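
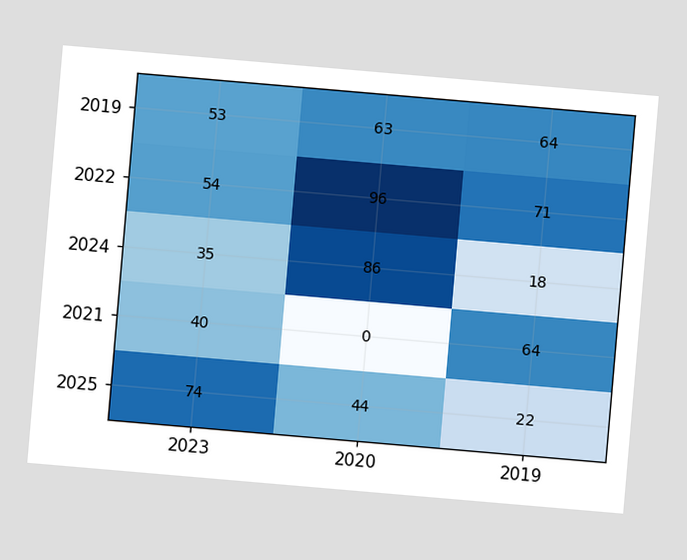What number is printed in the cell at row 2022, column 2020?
The chart is tilted about 5° clockwise. The (2022, 2020) cell reads 96.

96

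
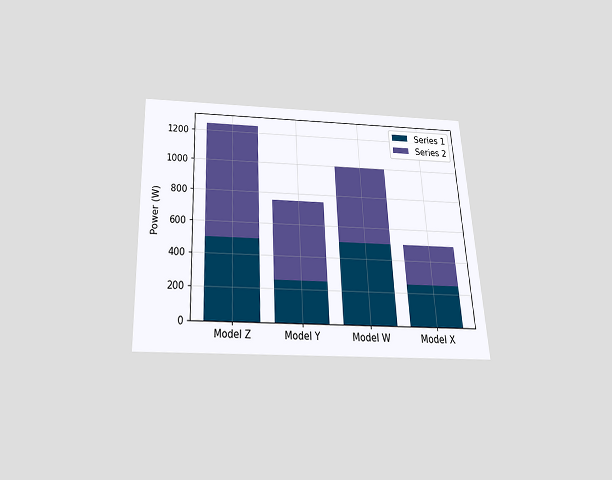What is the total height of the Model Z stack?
The chart is tilted about 3° counter-clockwise and viewed slightly from below. The Model Z stack's top reaches 1250W on the y-axis.

1250W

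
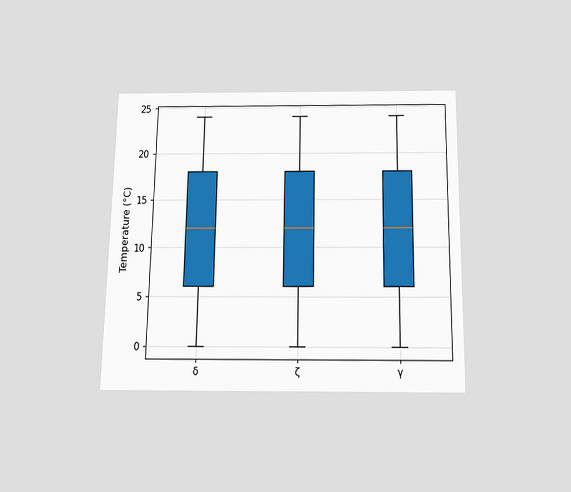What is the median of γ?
12°C

The chart is viewed slightly from below. The median line in the γ box sits at 12°C.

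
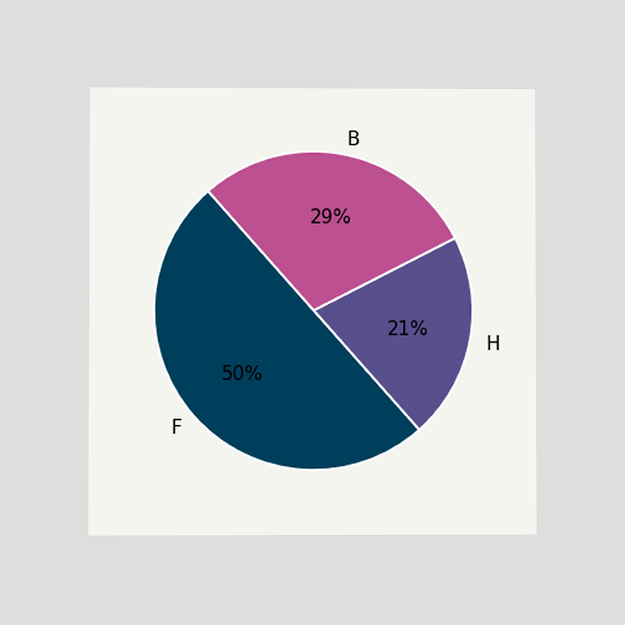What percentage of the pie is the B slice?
The chart is viewed at a slight angle. The B slice takes up 29% of the pie.

29%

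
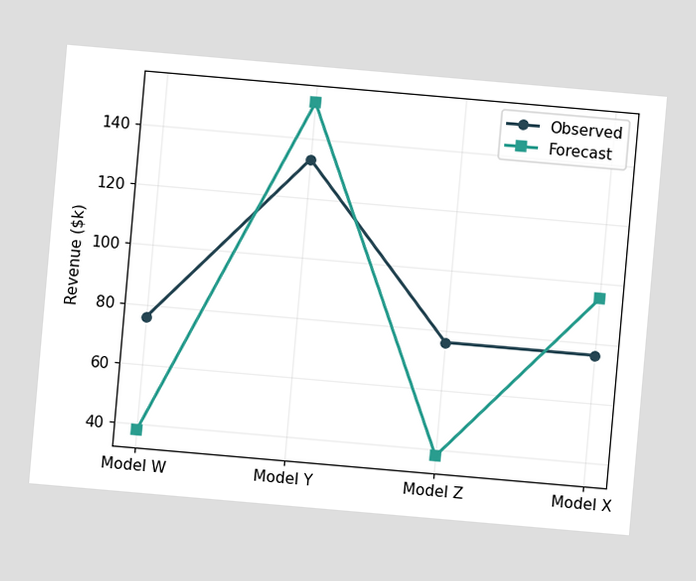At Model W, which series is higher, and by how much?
Observed, by $38k

The chart is tilted about 5° clockwise. At Model W, Observed sits above the other line by $38k.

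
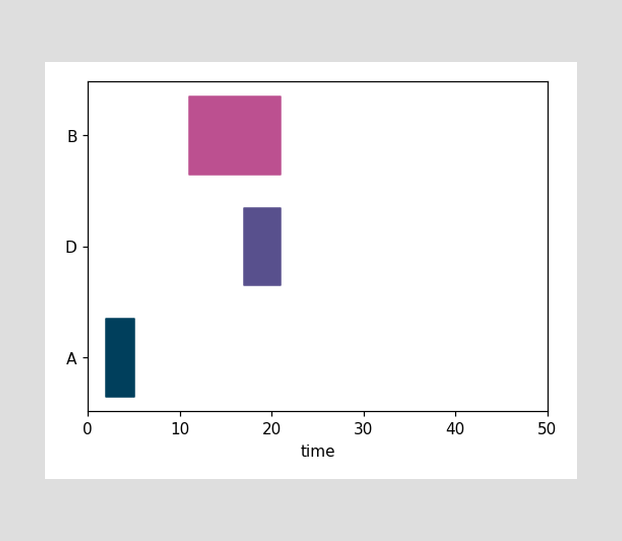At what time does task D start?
The D bar begins at t=17.

17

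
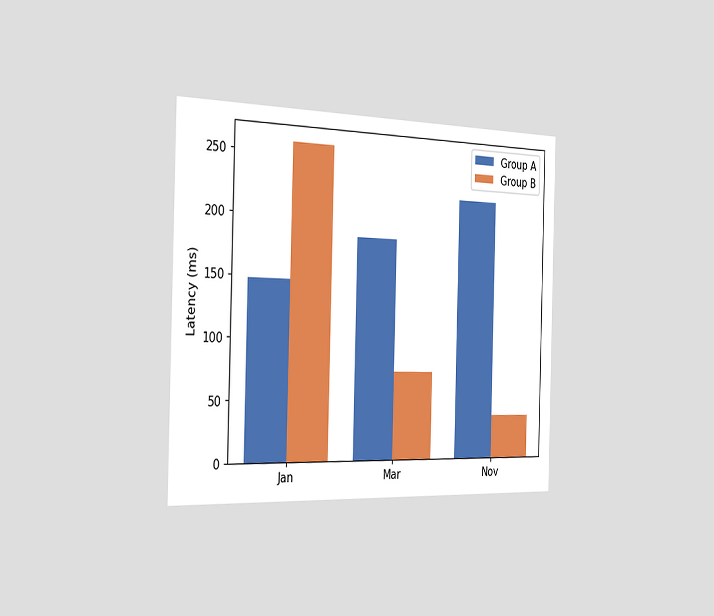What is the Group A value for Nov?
222ms

The chart is viewed slightly from the left. The Group A bar at Nov reaches 222ms on the y-axis.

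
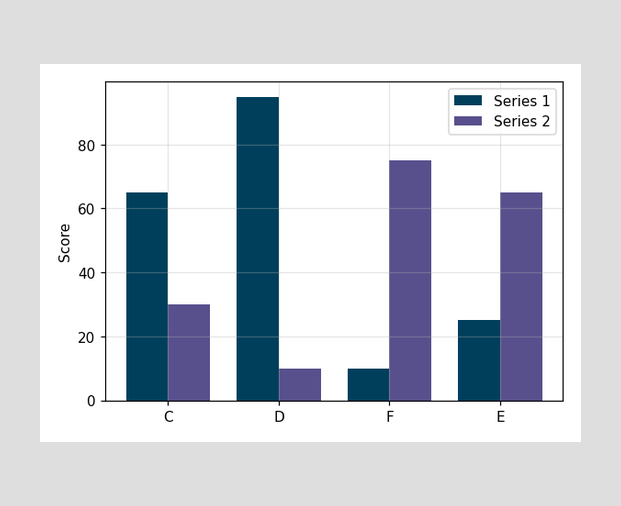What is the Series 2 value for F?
75

The Series 2 bar at F reaches 75 on the y-axis.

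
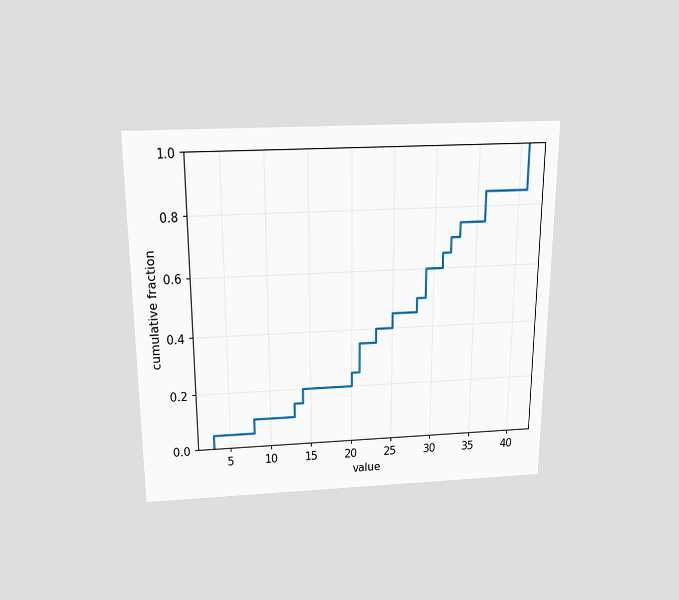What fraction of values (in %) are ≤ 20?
25%

The chart is viewed slightly from above. At x=20 the ECDF step is at 25%.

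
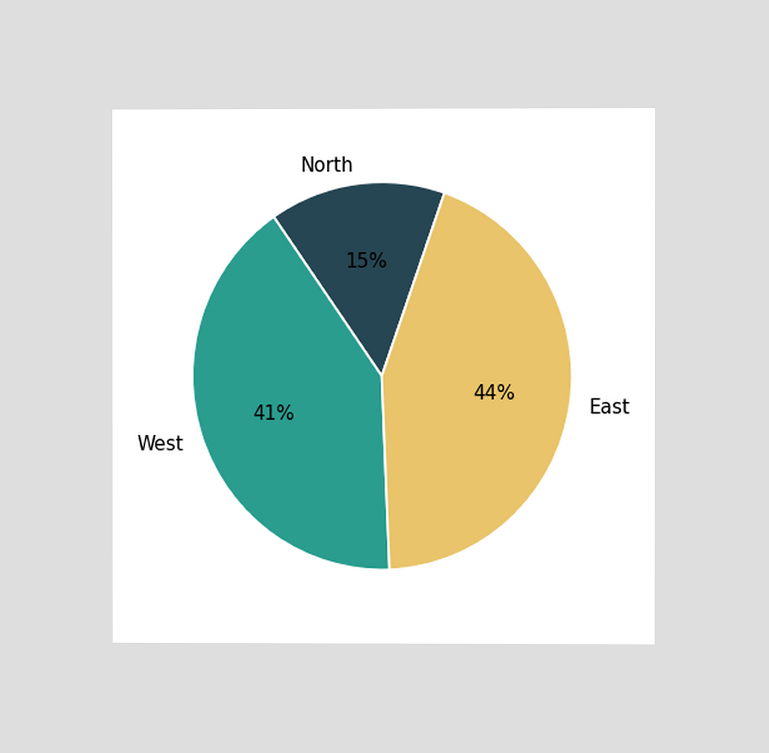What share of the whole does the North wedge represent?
15%

The chart is viewed at a slight angle. The North slice takes up 15% of the pie.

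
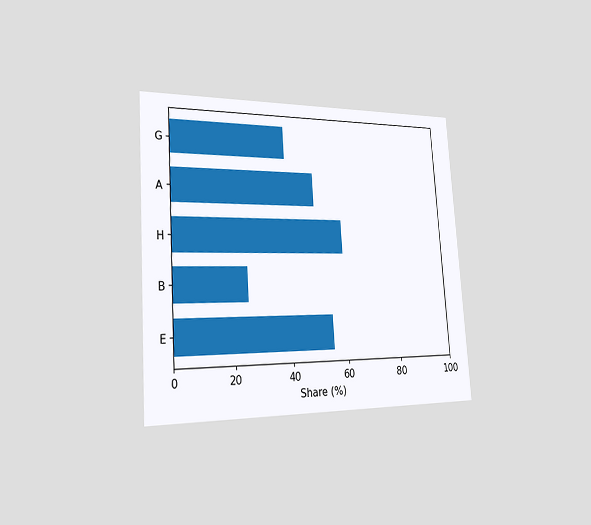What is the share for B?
25%

The chart is tilted about 4° counter-clockwise and viewed slightly from the left. Reading along the chart's x-axis, the B bar reaches 25%.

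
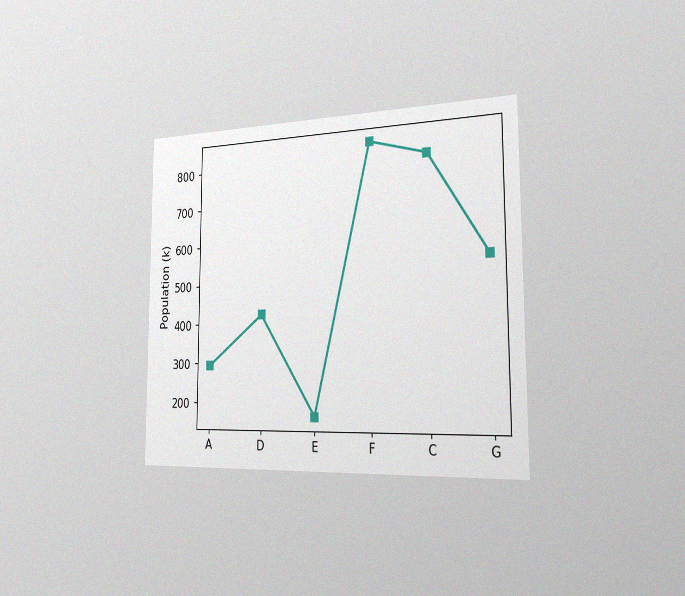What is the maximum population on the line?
The chart is viewed slightly from the right, with some photo noise. The highest point is at F, and reading across to the y-axis gives 840k.

840k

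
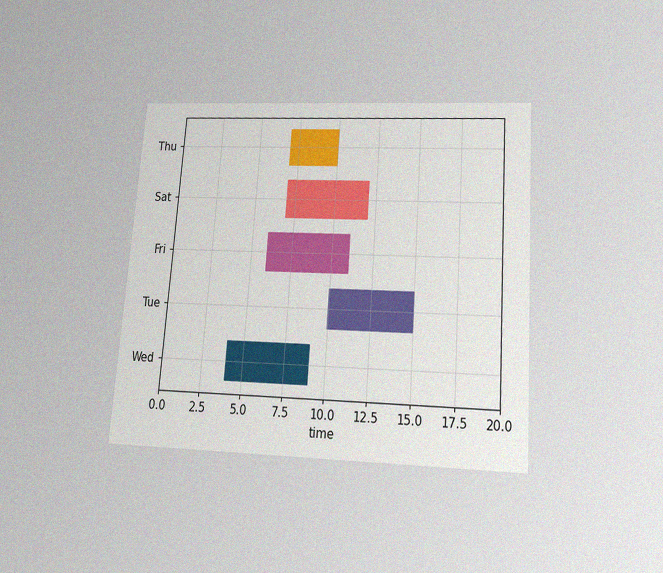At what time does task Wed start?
The chart is tilted about 4° clockwise and viewed slightly from below, with some photo noise. The Wed bar begins at t=4.

4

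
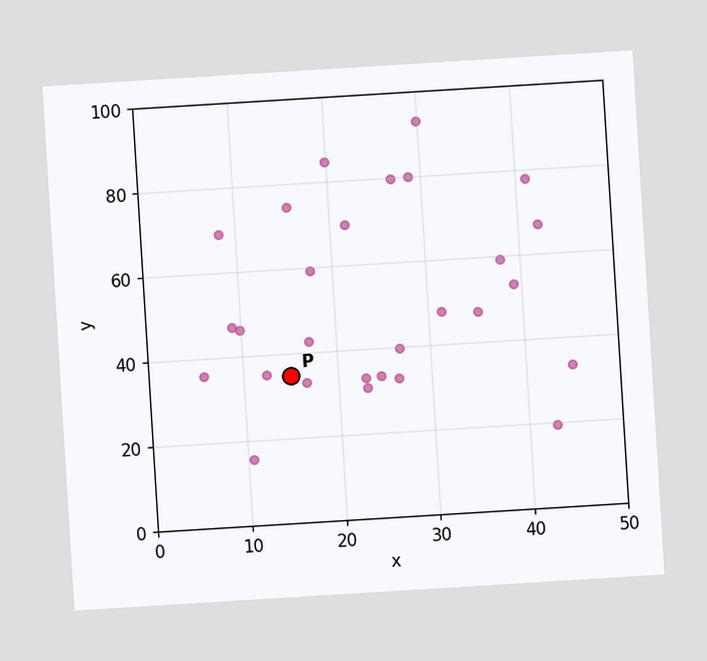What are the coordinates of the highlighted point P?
(15, 35)

The chart is tilted about 4° counter-clockwise. Following the gridlines from P to each axis, P sits at (15, 35).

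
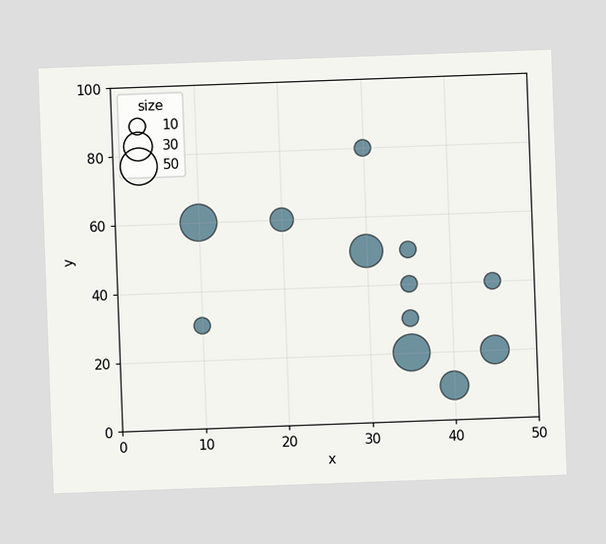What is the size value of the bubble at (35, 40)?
The chart is tilted about 2° counter-clockwise. Matching the bubble at (35, 40) against the size legend gives 10.

10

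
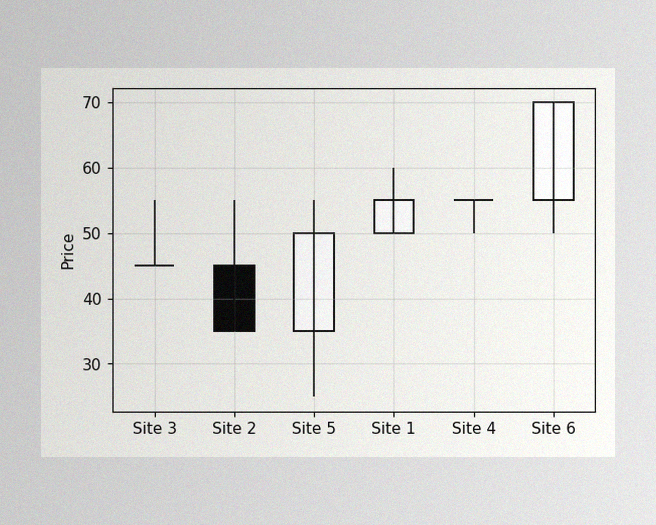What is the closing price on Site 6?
70

The image has some photo noise and uneven lighting. The Site 6 candle closes at 70.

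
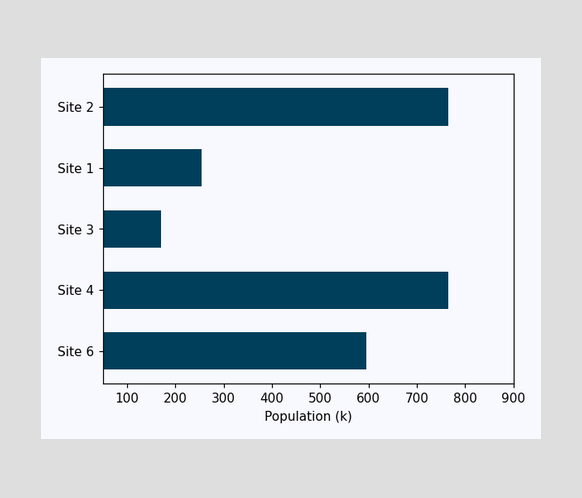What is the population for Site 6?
Reading along the chart's x-axis, the Site 6 bar reaches 595k.

595k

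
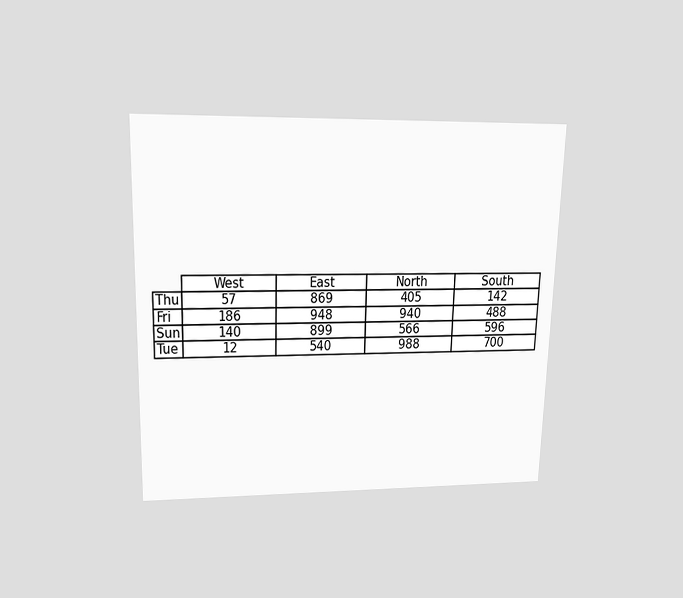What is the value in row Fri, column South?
488

The chart is viewed slightly from above. The (Fri, South) cell reads 488.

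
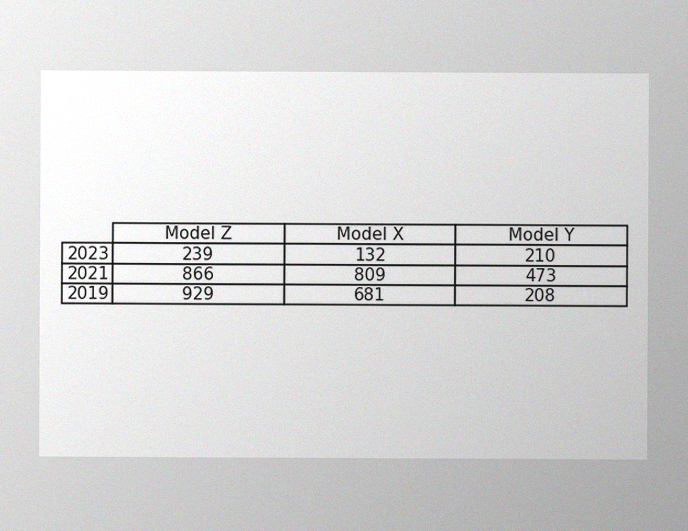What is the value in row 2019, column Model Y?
The image has some photo noise and uneven lighting. The (2019, Model Y) cell reads 208.

208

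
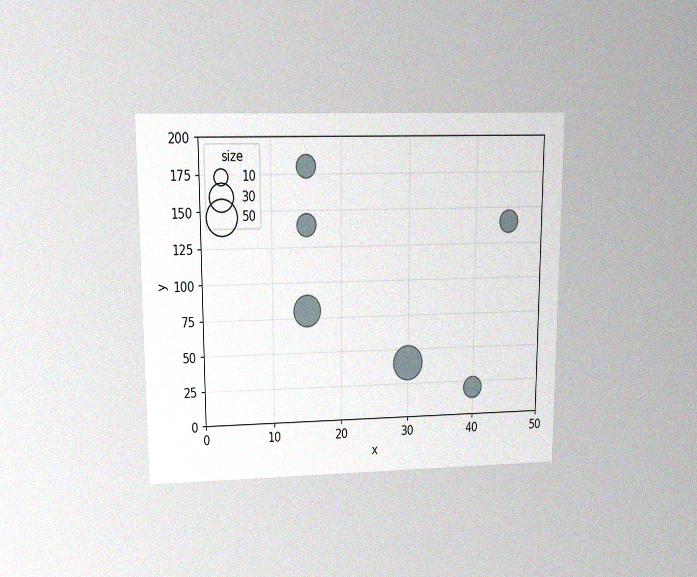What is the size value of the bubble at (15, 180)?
The chart is viewed at a slight angle, with some photo noise. Matching the bubble at (15, 180) against the size legend gives 20.

20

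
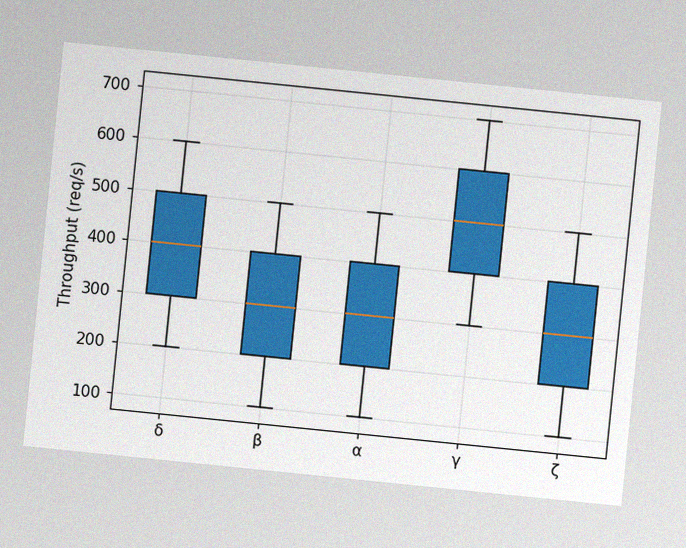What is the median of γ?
500req/s

The chart is tilted about 6° clockwise, with some photo noise. The median line in the γ box sits at 500req/s.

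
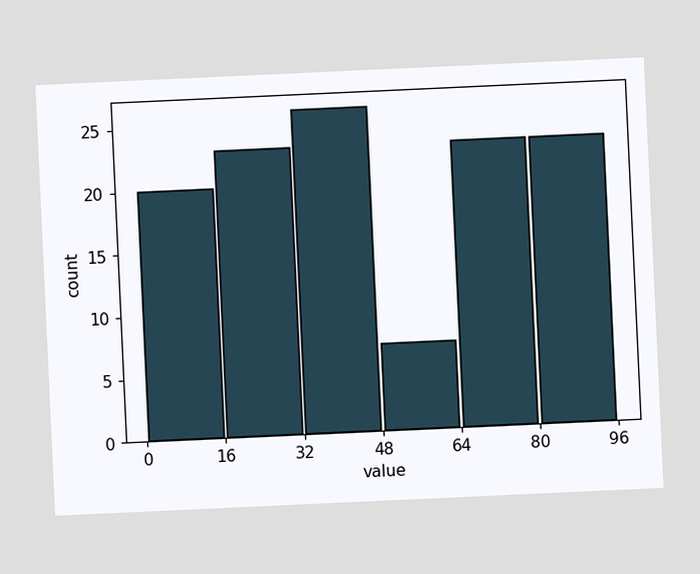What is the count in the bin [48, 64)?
7

The chart is tilted about 3° counter-clockwise. The [48, 64) bin has height 7.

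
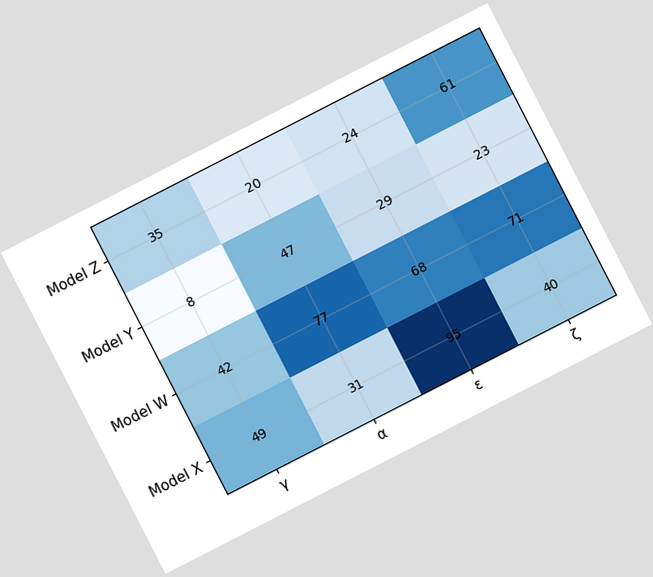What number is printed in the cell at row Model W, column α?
The chart is tilted about 27° counter-clockwise. The (Model W, α) cell reads 77.

77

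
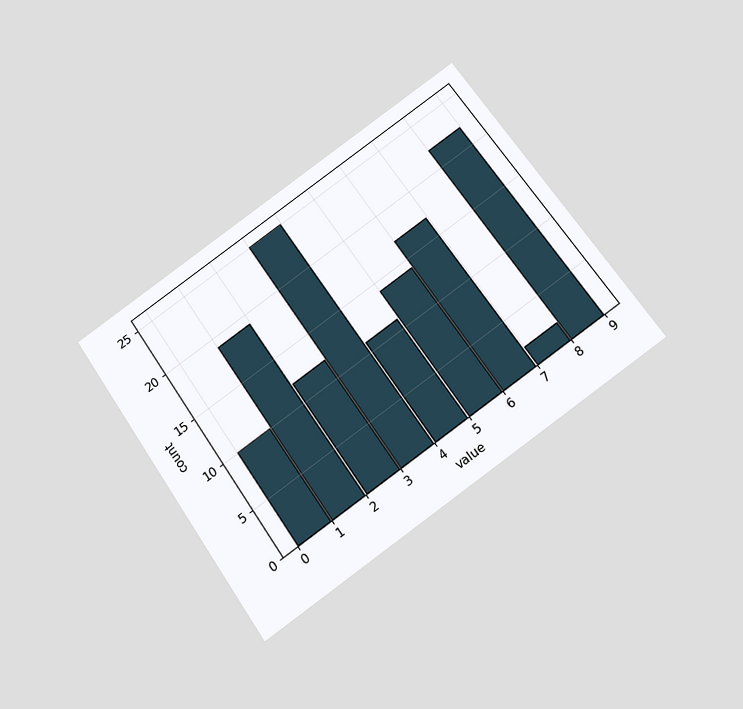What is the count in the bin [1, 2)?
19

The chart is tilted about 34° counter-clockwise and viewed slightly from below. The [1, 2) bin has height 19.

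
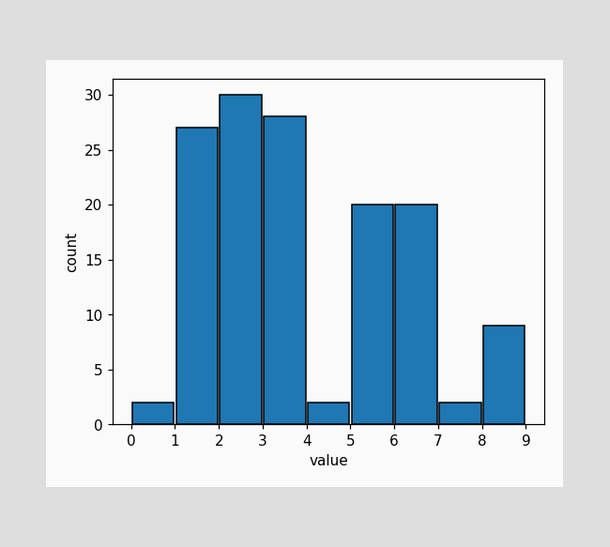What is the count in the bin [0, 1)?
The [0, 1) bin has height 2.

2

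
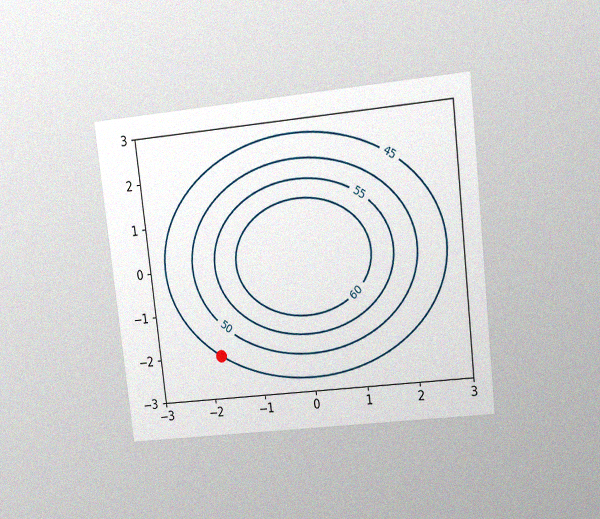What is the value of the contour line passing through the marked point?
45

The chart is tilted about 7° counter-clockwise and viewed at a slight angle, with some photo noise. The marked point sits on the contour labelled 45.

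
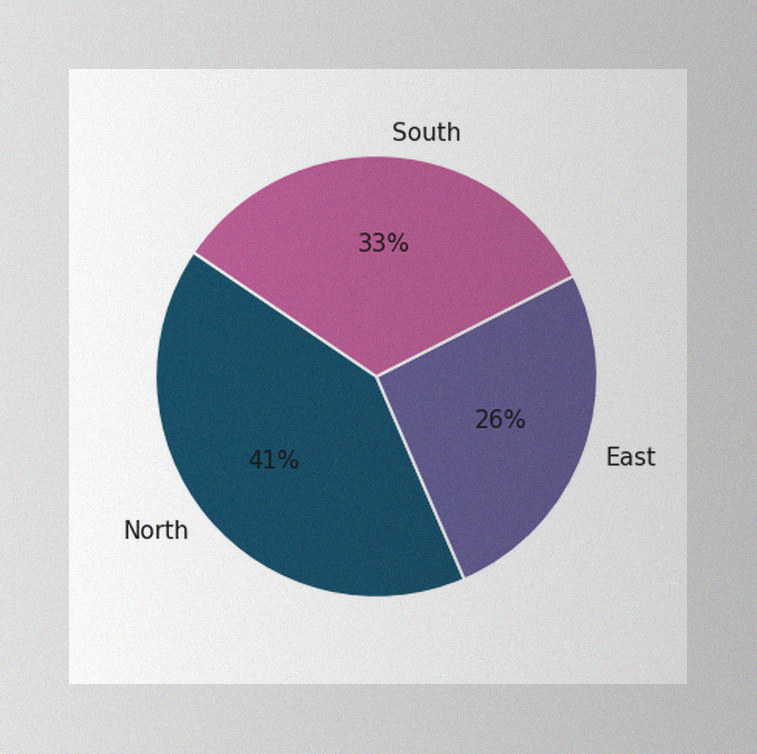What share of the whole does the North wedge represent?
41%

The image has some photo noise and uneven lighting. The North slice takes up 41% of the pie.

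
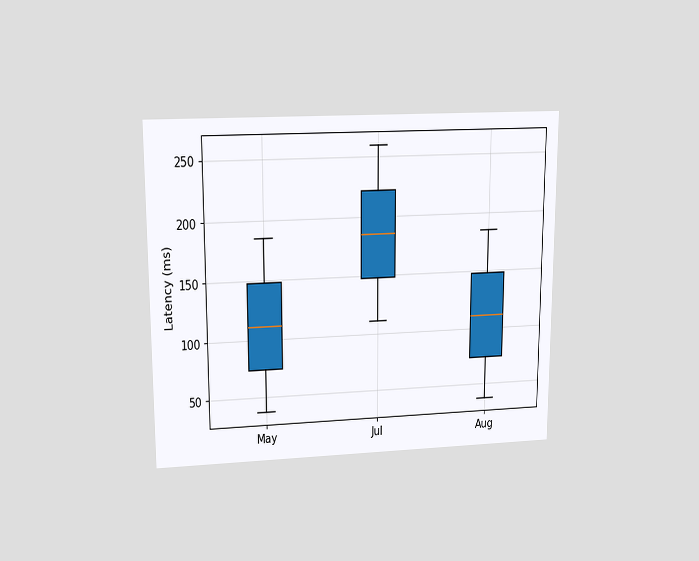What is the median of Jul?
185ms

The chart is viewed slightly from above. The median line in the Jul box sits at 185ms.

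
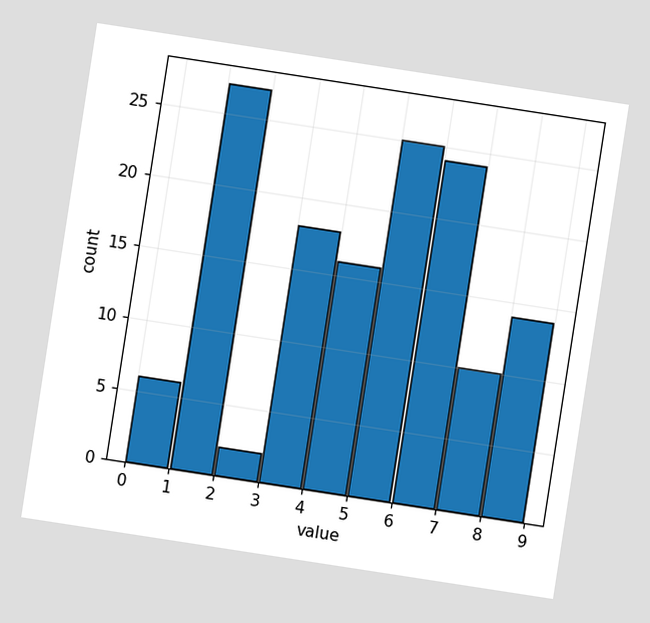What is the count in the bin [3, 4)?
The chart is tilted about 9° clockwise. The [3, 4) bin has height 18.

18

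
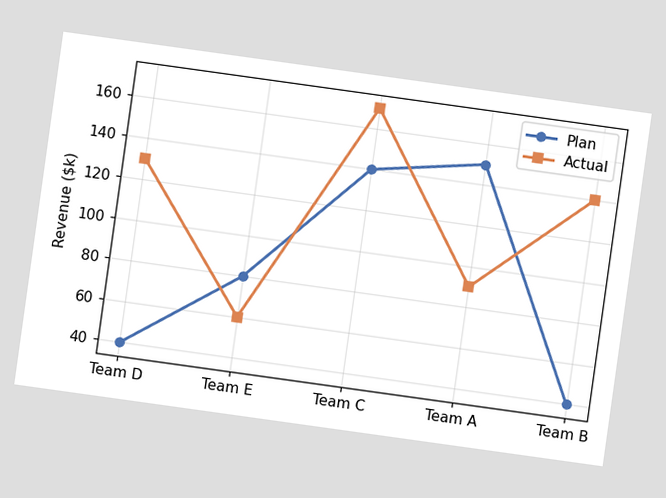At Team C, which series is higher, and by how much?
Actual, by $30k

The chart is tilted about 8° clockwise. At Team C, Actual sits above the other line by $30k.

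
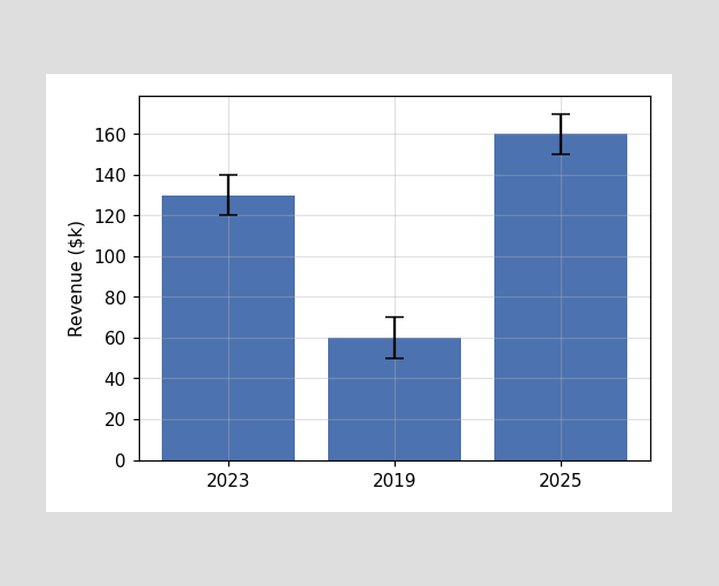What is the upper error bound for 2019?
The 2019 bar's upper whisker reaches $70k.

$70k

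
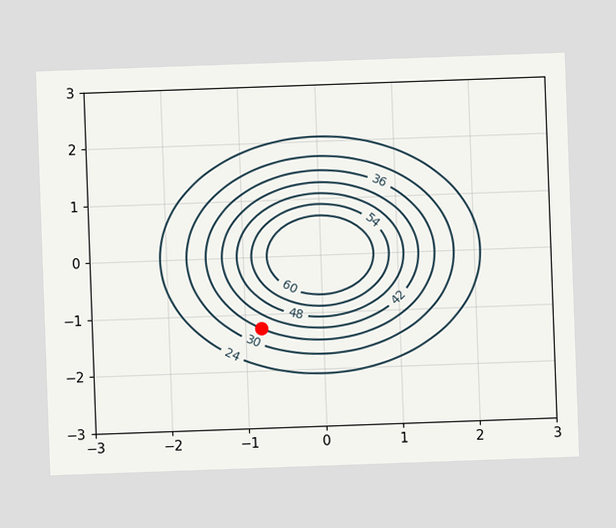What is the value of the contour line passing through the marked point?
The chart is tilted about 2° counter-clockwise. The marked point sits on the contour labelled 36.

36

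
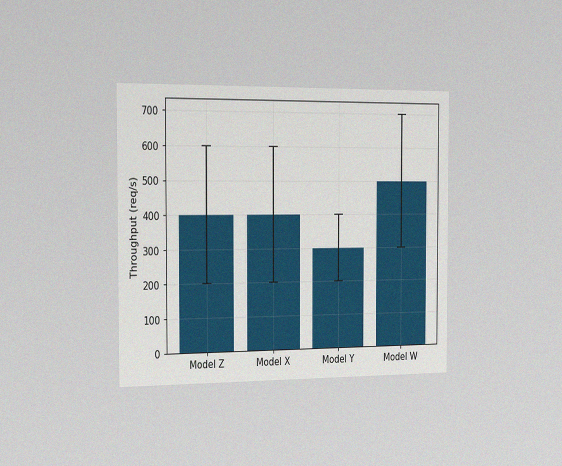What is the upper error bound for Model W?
700req/s

The chart is viewed slightly from the left, with some photo noise. The Model W bar's upper whisker reaches 700req/s.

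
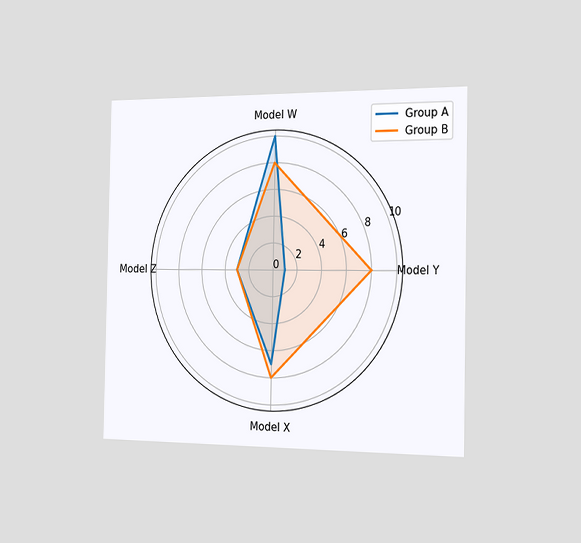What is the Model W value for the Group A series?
The chart is viewed slightly from the right. On the Model W axis, Group A reaches 10.

10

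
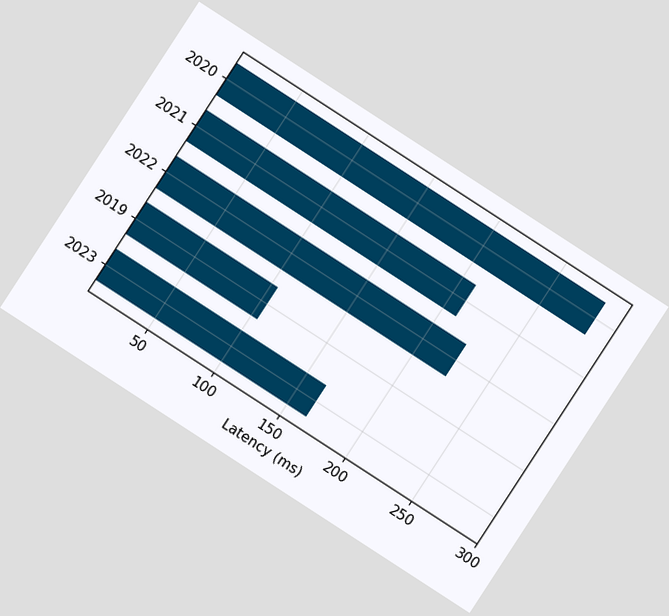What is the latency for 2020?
The chart is tilted about 33° clockwise. Reading along the chart's x-axis, the 2020 bar reaches 285ms.

285ms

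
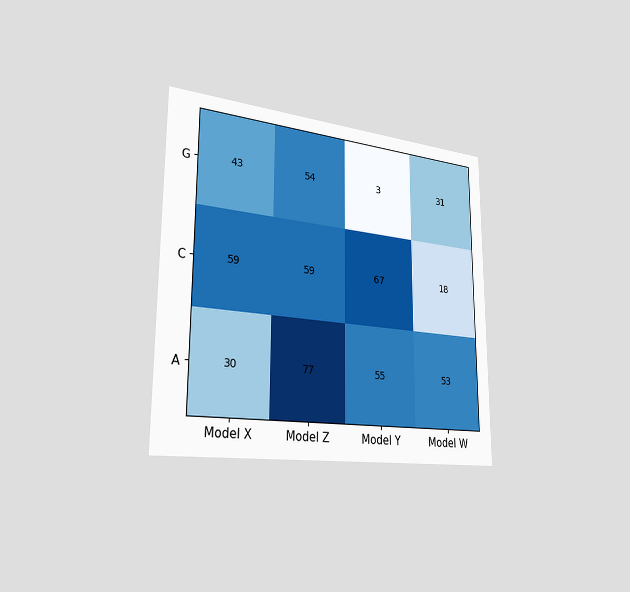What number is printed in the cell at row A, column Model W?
The chart is viewed slightly from the left. The (A, Model W) cell reads 53.

53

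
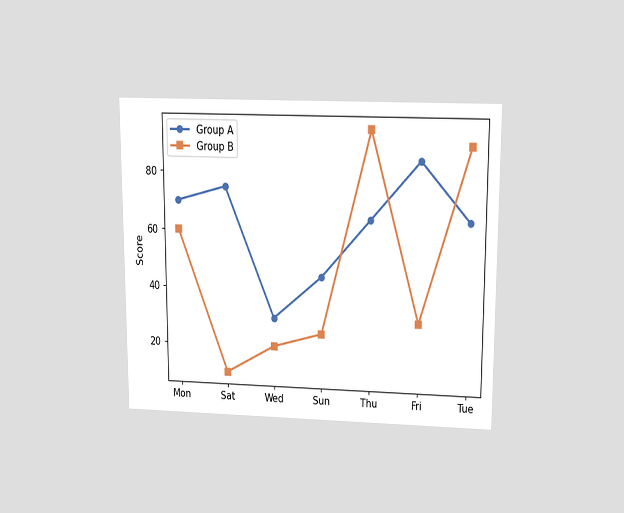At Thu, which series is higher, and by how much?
The chart is viewed slightly from above. At Thu, Group B sits above the other line by 30.

Group B, by 30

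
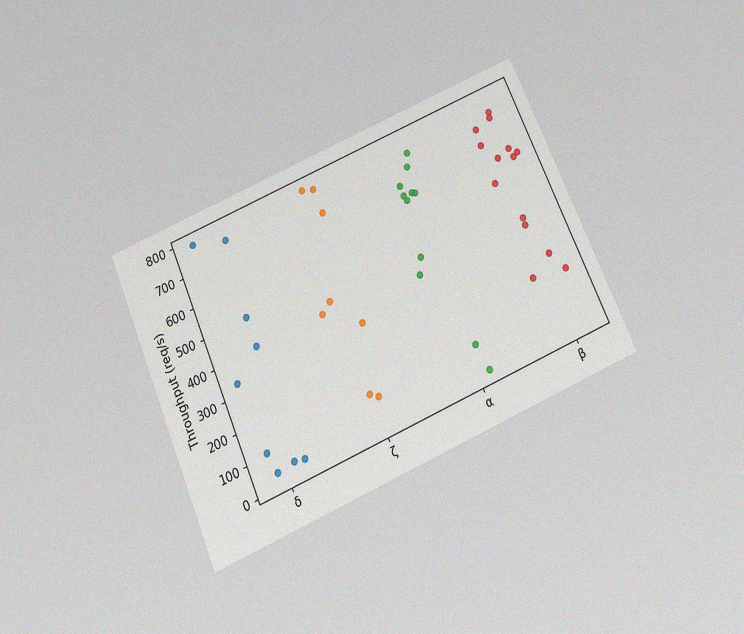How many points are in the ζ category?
The chart is tilted about 24° counter-clockwise and viewed slightly from below, with some photo noise. Counting the markers in the ζ column gives 8.

8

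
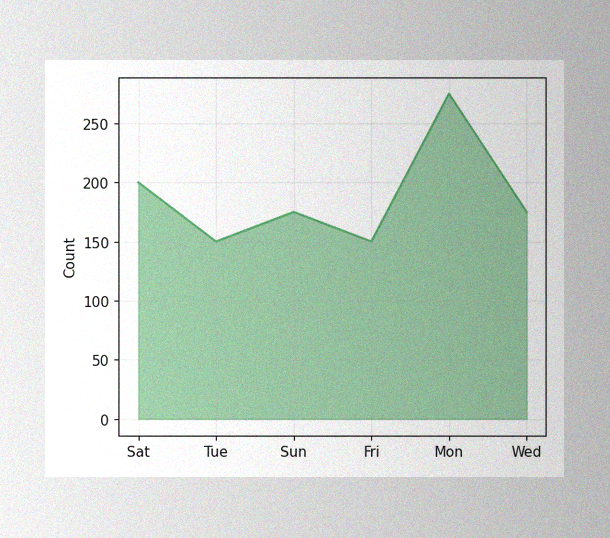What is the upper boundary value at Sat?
200

The image has some photo noise and uneven lighting. At Sat the upper boundary is at 200.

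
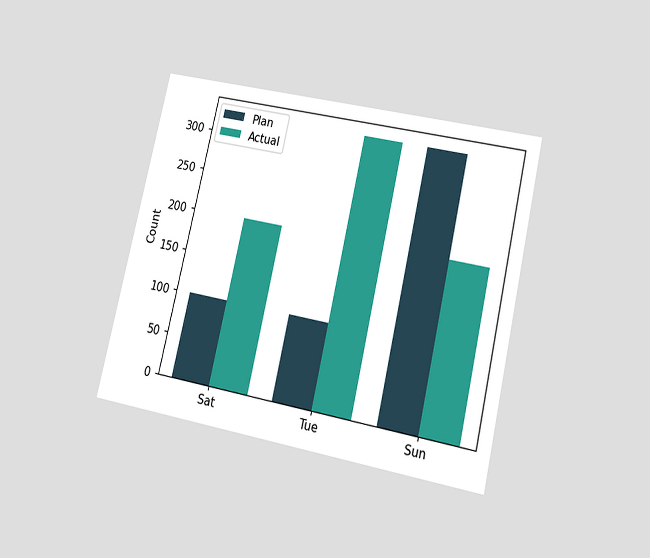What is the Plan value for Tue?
100

The chart is tilted about 13° clockwise and viewed at a slight angle. The Plan bar at Tue reaches 100 on the y-axis.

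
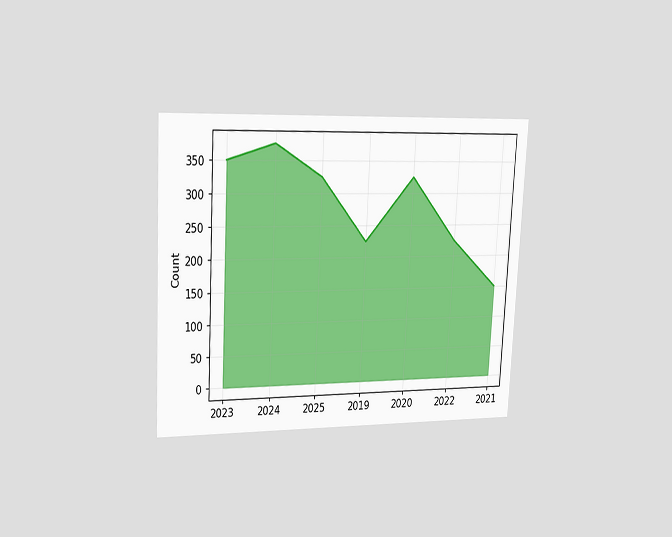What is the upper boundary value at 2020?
325

The chart is tilted about 3° clockwise and viewed slightly from the left. At 2020 the upper boundary is at 325.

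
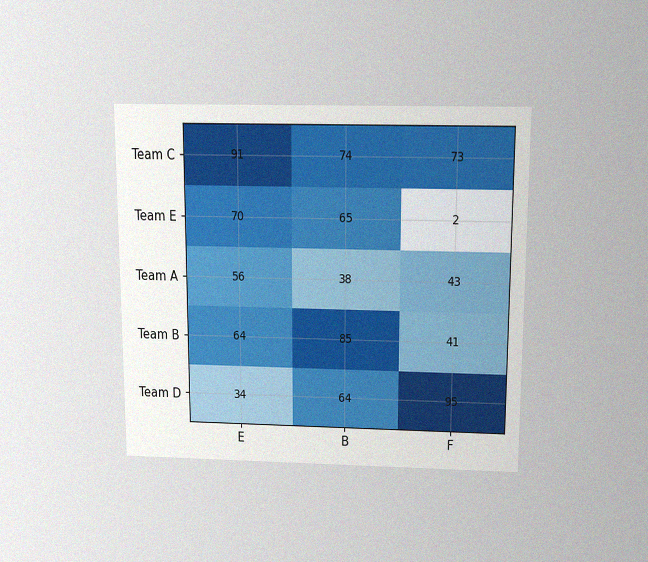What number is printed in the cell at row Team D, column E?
The chart is viewed slightly from above, with some photo noise. The (Team D, E) cell reads 34.

34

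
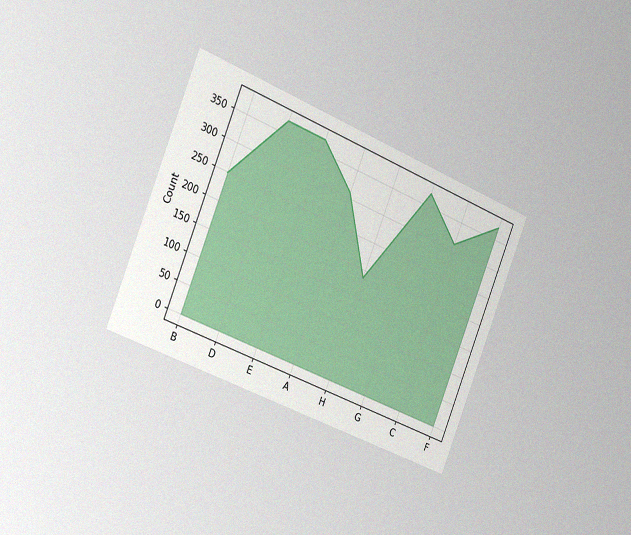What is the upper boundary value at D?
The chart is tilted about 22° clockwise and viewed slightly from the left, with some photo noise. At D the upper boundary is at 372.

372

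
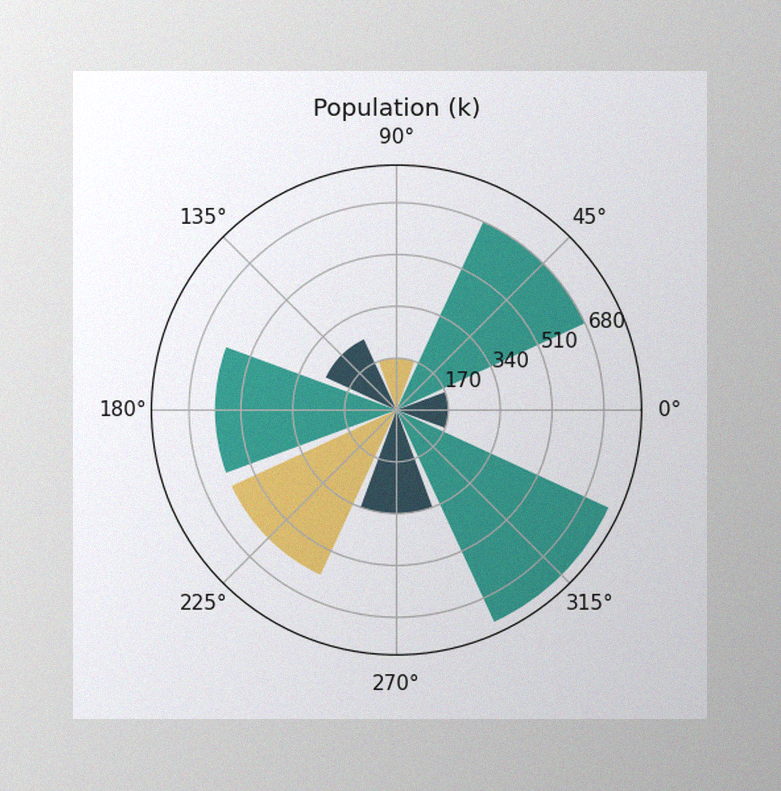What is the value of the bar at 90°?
170k

The image has some photo noise and uneven lighting. The bar at 90° reaches 170k on the radial axis.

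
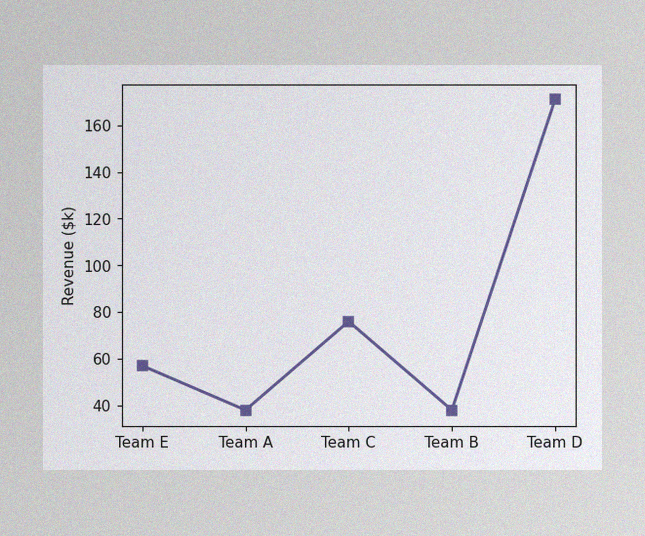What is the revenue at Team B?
The image has some photo noise and uneven lighting. At Team B, the line is at $38k.

$38k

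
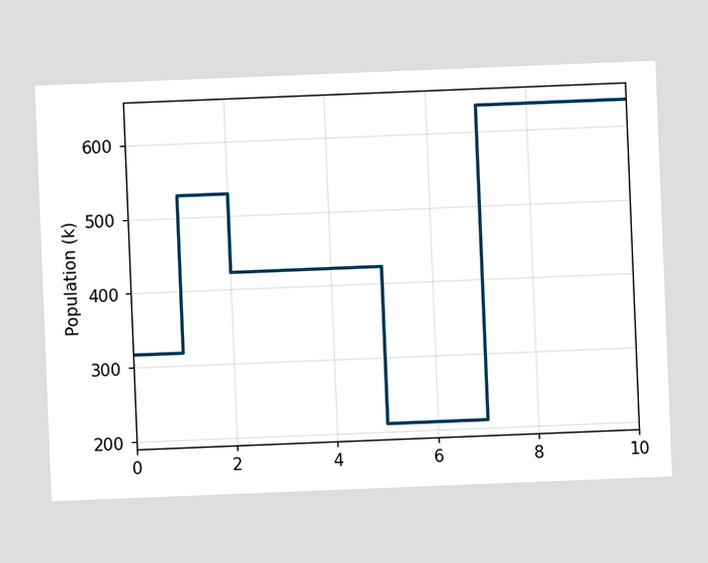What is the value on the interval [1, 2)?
The chart is tilted about 2° counter-clockwise. On [1, 2) the step sits at 530k.

530k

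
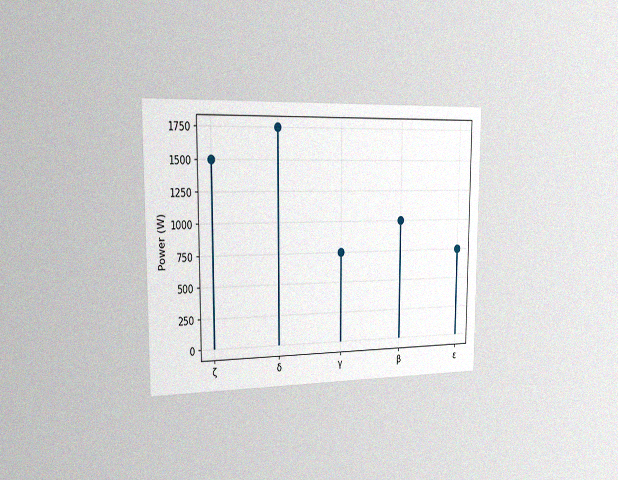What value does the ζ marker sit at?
The chart is viewed slightly from the left, with some photo noise. The ζ marker sits at 1500W.

1500W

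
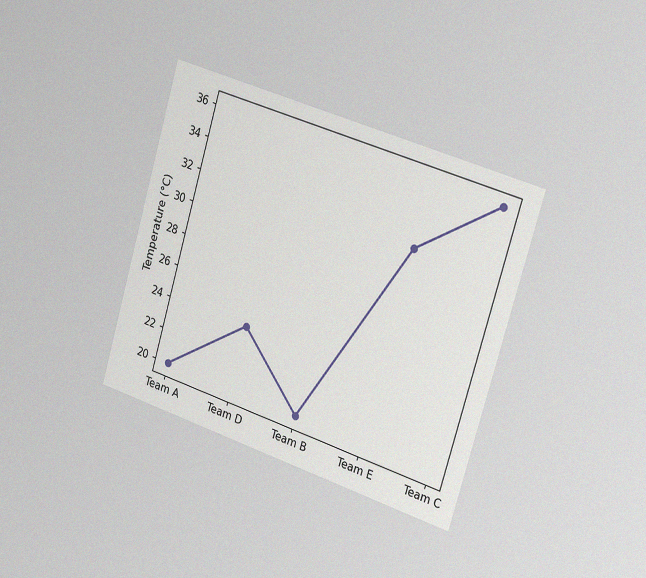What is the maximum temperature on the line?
The chart is tilted about 17° clockwise and viewed slightly from the right, with some photo noise. The highest point is at Team C, and reading across to the y-axis gives 36°C.

36°C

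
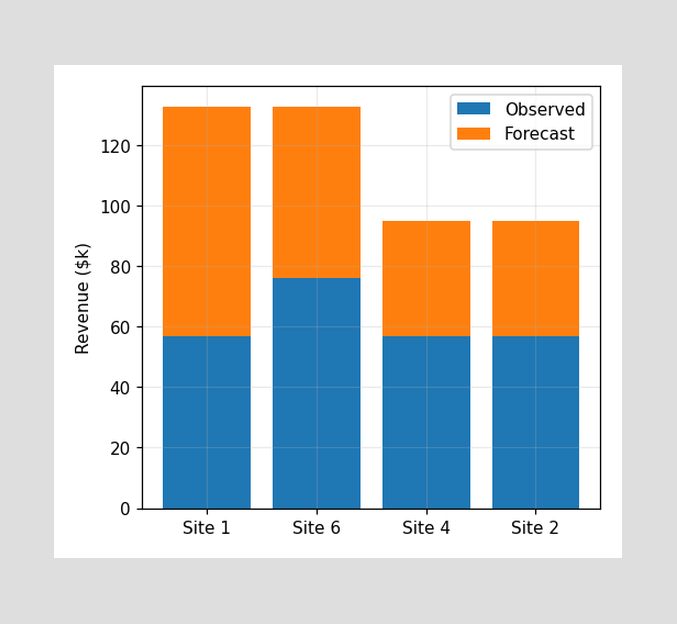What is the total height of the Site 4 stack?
The Site 4 stack's top reaches $95k on the y-axis.

$95k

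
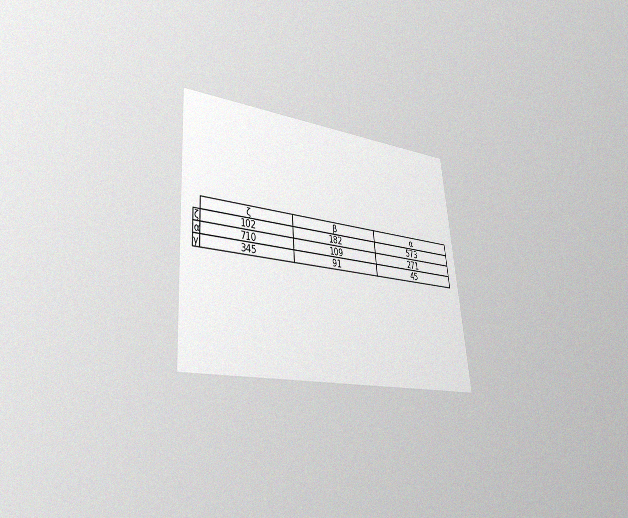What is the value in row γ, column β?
The chart is tilted about 5° counter-clockwise and viewed at a slight angle, with some photo noise. The (γ, β) cell reads 91.

91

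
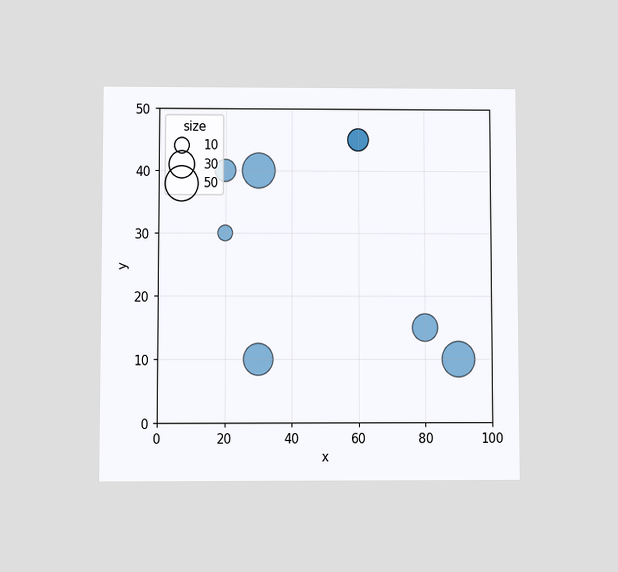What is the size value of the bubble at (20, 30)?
10

The chart is viewed at a slight angle. Matching the bubble at (20, 30) against the size legend gives 10.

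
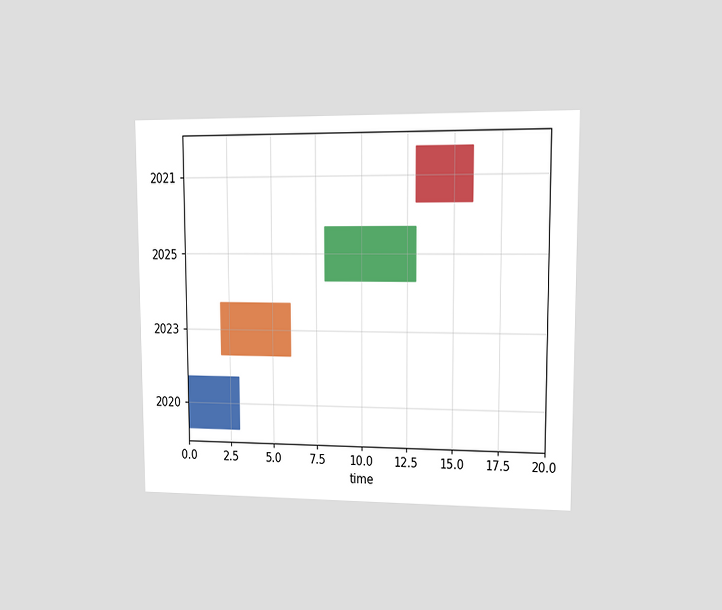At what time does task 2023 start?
2

The chart is viewed at a slight angle. The 2023 bar begins at t=2.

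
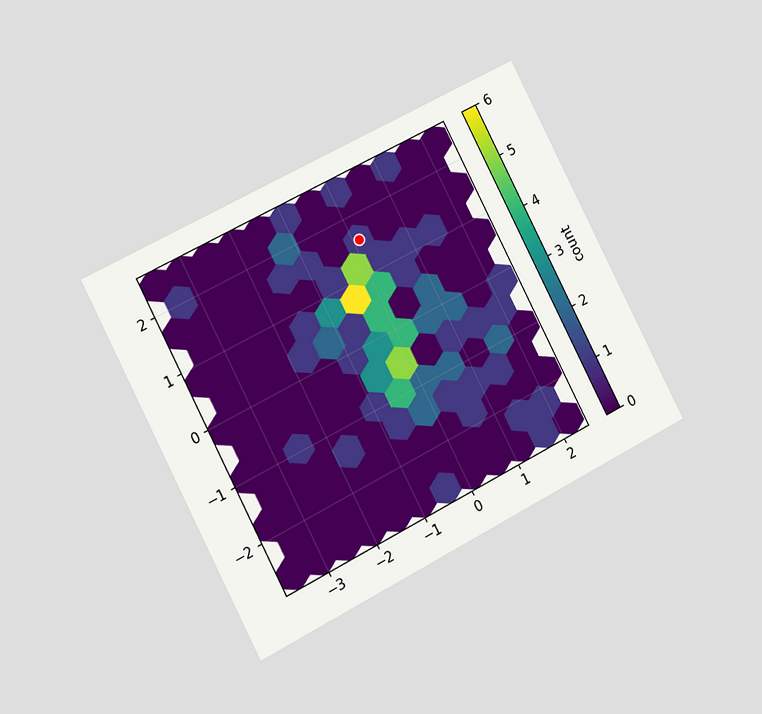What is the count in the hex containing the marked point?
The chart is tilted about 27° counter-clockwise and viewed at a slight angle. The marked hex reads 1 on the colorbar.

1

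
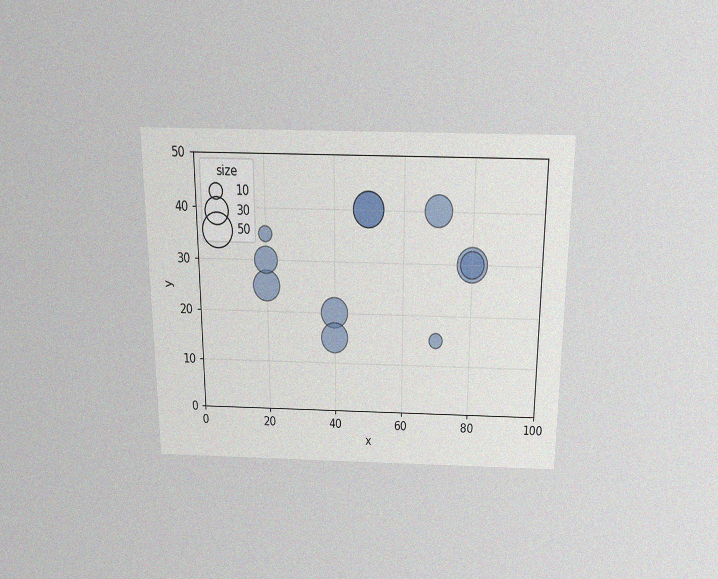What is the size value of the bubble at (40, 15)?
40

The chart is viewed slightly from above, with some photo noise. Matching the bubble at (40, 15) against the size legend gives 40.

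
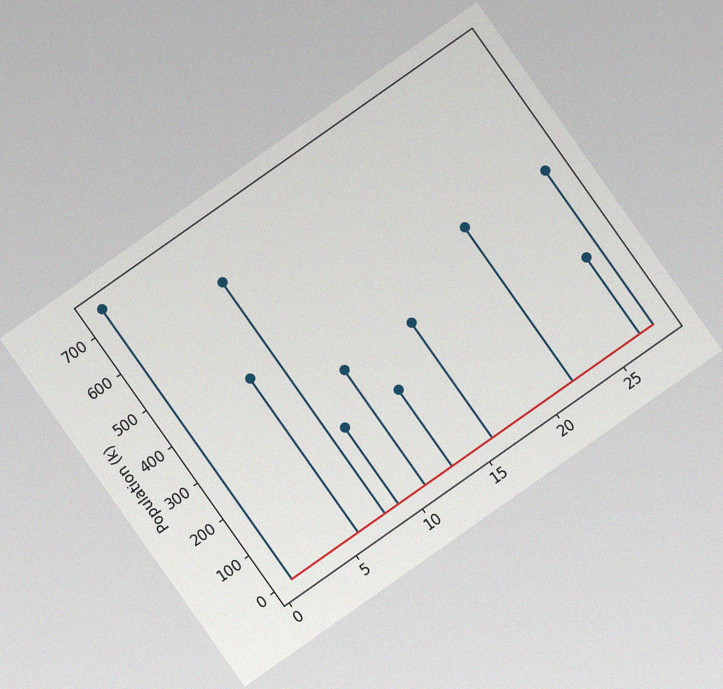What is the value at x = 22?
424k

The chart is tilted about 35° counter-clockwise, with some photo noise. The stem at x=22 reaches 424k.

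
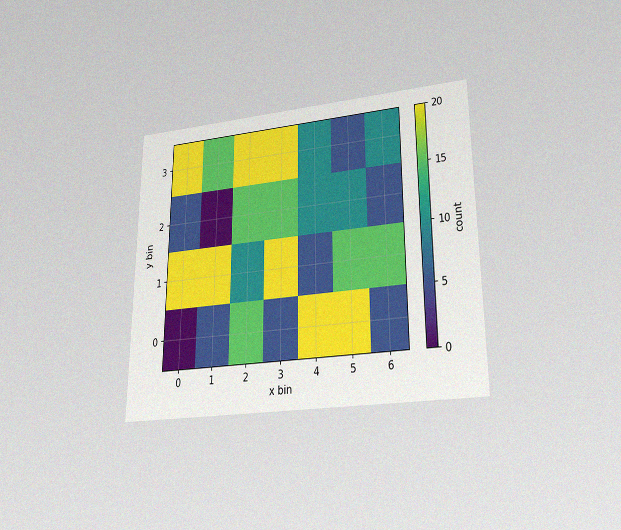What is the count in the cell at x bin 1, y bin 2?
0

The chart is viewed slightly from below, with some photo noise. Matching the cell (1, 2) against the colorbar gives 0.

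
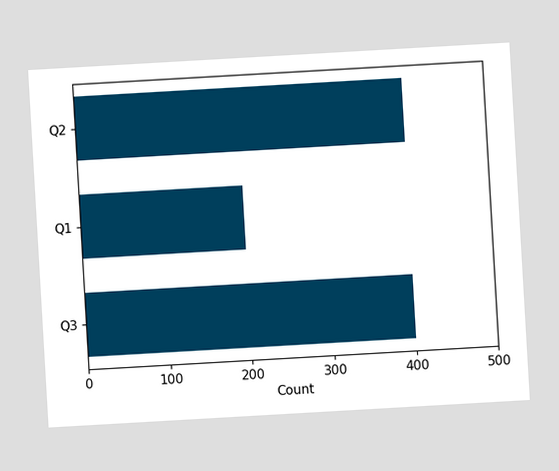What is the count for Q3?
400

The chart is tilted about 3° counter-clockwise. Reading along the chart's x-axis, the Q3 bar reaches 400.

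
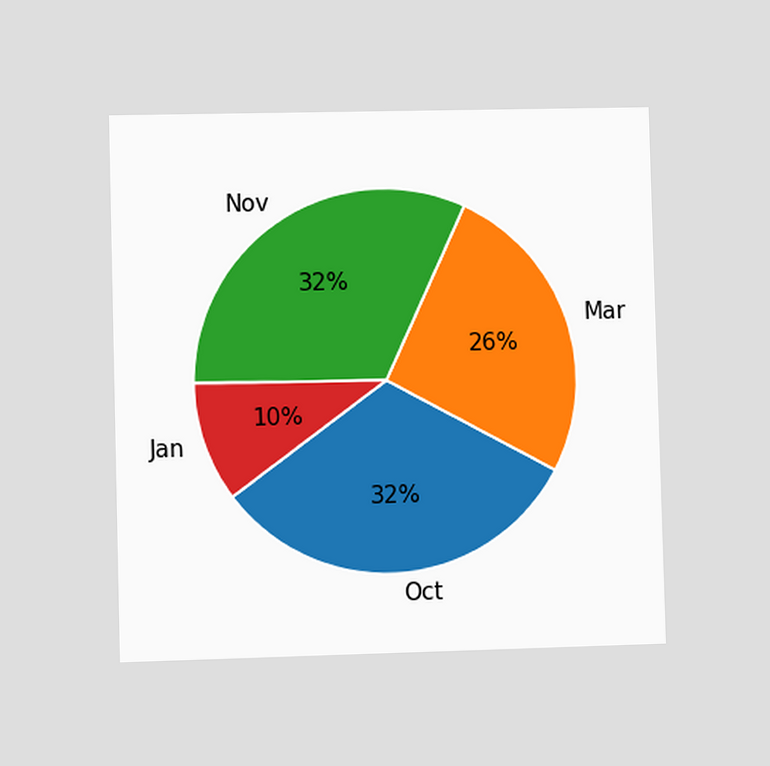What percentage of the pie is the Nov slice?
The chart is viewed at a slight angle. The Nov slice takes up 32% of the pie.

32%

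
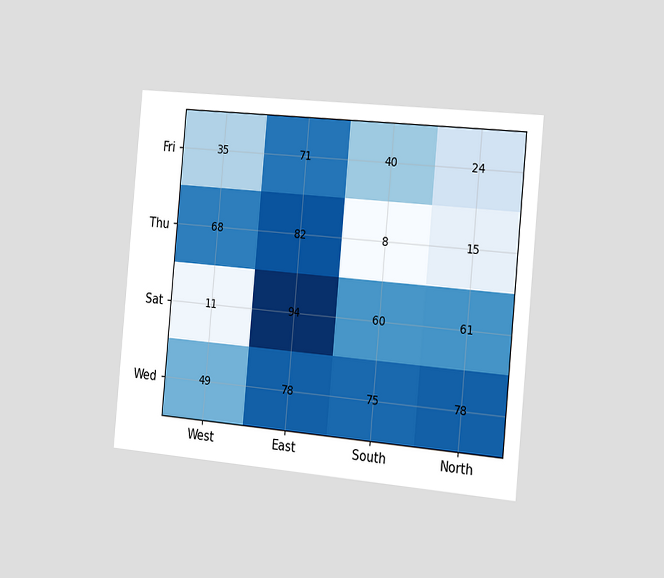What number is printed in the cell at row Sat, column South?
60

The chart is tilted about 5° clockwise and viewed slightly from the right. The (Sat, South) cell reads 60.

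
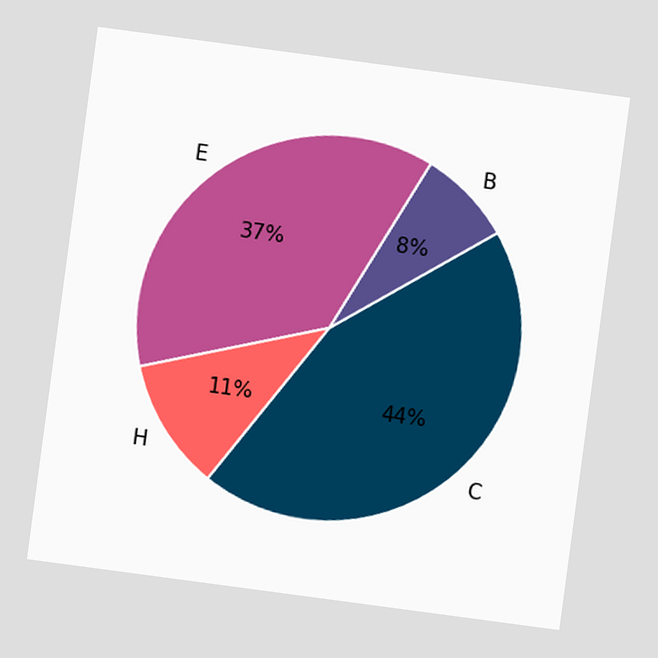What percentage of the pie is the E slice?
37%

The chart is tilted about 8° clockwise. The E slice takes up 37% of the pie.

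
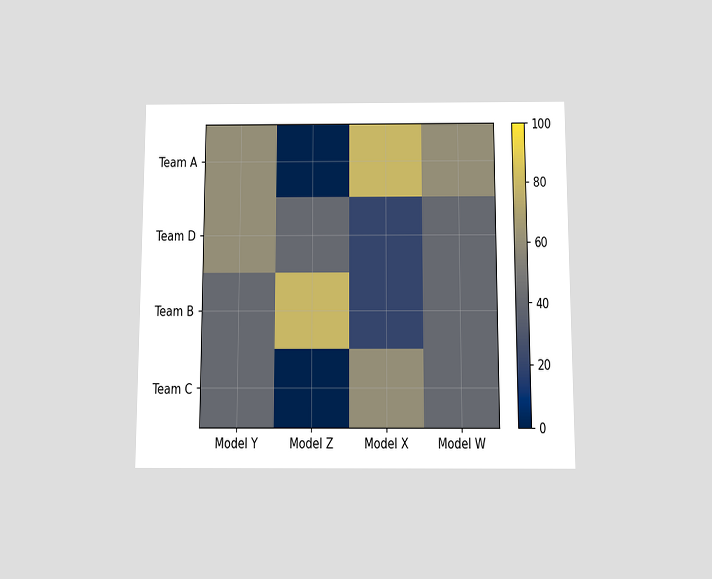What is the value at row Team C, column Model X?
The chart is viewed slightly from below. Matching cell (Team C, Model X) against the colorbar gives 60.

60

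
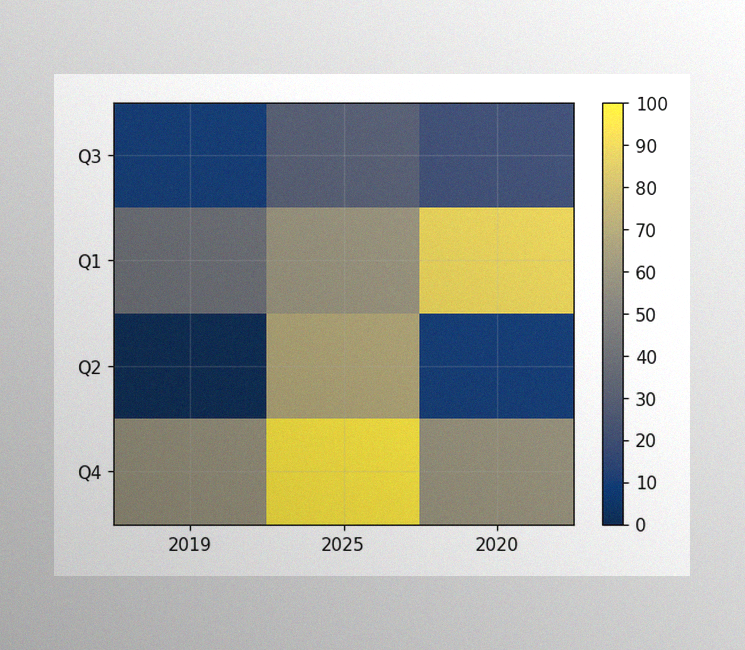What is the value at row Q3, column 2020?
20

The image has some photo noise and uneven lighting. Matching cell (Q3, 2020) against the colorbar gives 20.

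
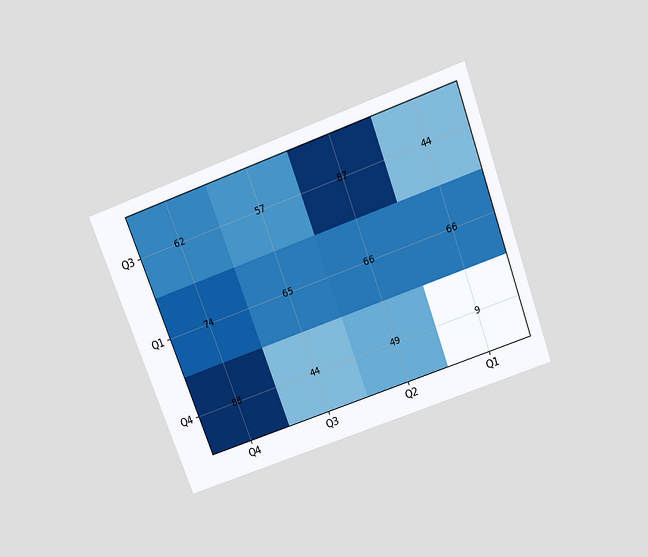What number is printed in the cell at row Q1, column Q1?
66

The chart is tilted about 20° counter-clockwise and viewed slightly from above. The (Q1, Q1) cell reads 66.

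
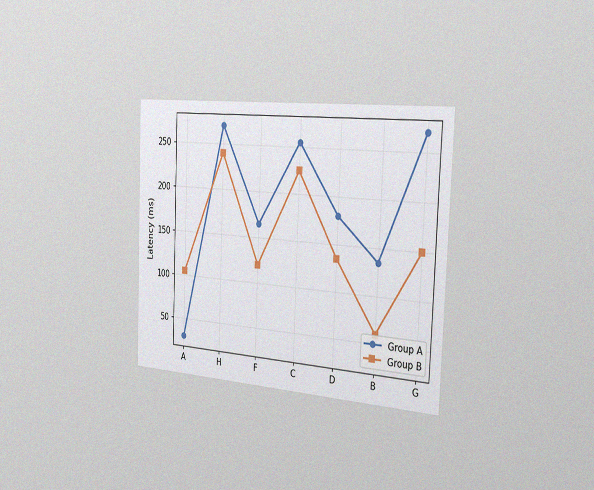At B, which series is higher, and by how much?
Group A, by 75ms

The chart is tilted about 2° clockwise and viewed slightly from the right, with some photo noise. At B, Group A sits above the other line by 75ms.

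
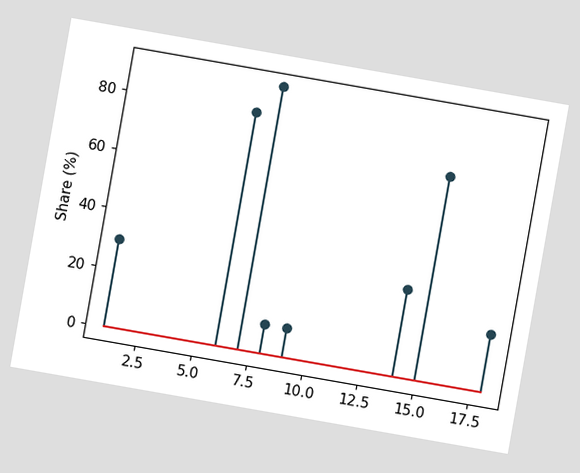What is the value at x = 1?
The chart is tilted about 10° clockwise. The stem at x=1 reaches 30%.

30%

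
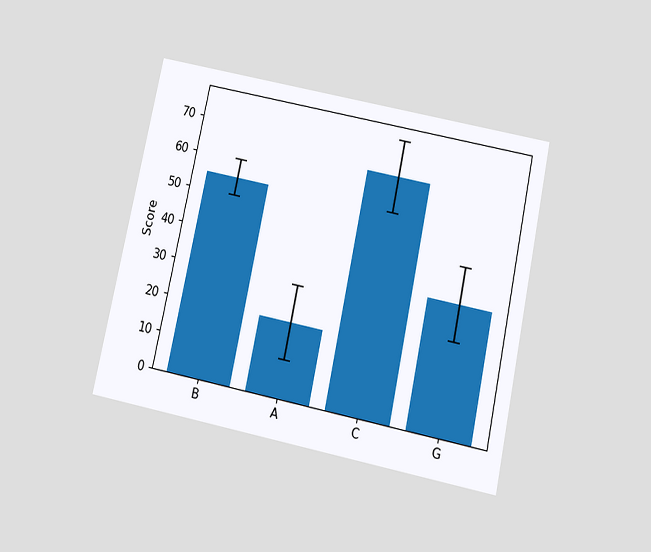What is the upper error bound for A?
The chart is tilted about 12° clockwise and viewed slightly from below. The A bar's upper whisker reaches 30.

30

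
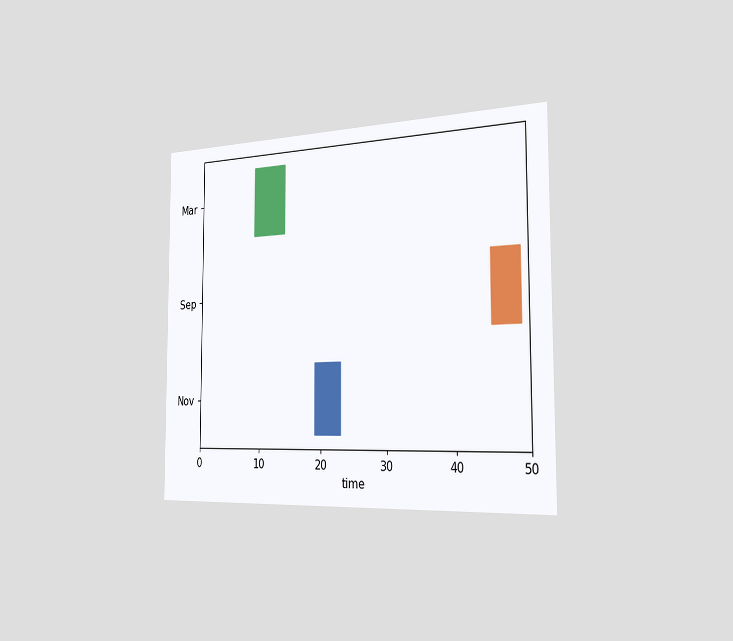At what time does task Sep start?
The chart is viewed slightly from the right. The Sep bar begins at t=45.

45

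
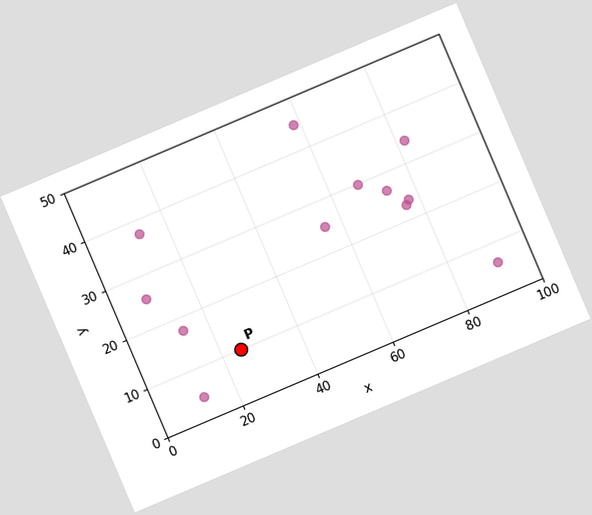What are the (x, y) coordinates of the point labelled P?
(25, 10)

The chart is tilted about 23° counter-clockwise. Following the gridlines from P to each axis, P sits at (25, 10).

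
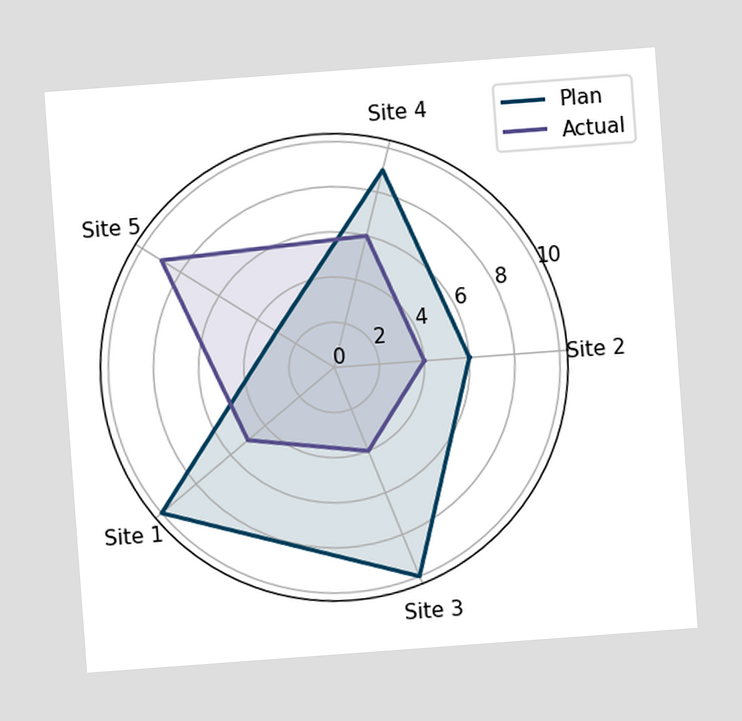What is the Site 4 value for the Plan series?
The chart is tilted about 4° counter-clockwise. On the Site 4 axis, Plan reaches 9.

9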